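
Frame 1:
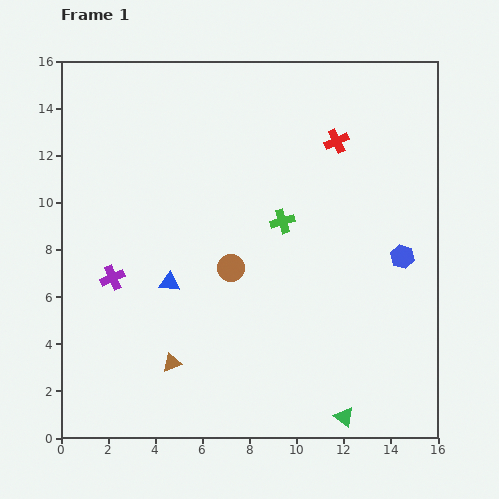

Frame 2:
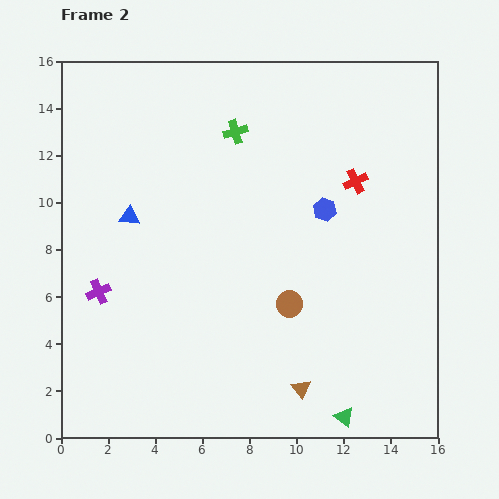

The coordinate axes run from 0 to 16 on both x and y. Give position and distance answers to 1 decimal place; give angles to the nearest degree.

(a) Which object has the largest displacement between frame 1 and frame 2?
the brown triangle

(moved 5.6; next 4.3)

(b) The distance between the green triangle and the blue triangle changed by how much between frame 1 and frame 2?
+3.2

Distance in frame 1: 9.3. Distance in frame 2: 12.5.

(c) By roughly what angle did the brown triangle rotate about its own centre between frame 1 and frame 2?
49° counter-clockwise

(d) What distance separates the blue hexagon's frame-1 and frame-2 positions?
3.9

The blue hexagon moved from (14.5, 7.7) to (11.2, 9.7), a distance of √(3.3² + 2.0²) ≈ 3.9.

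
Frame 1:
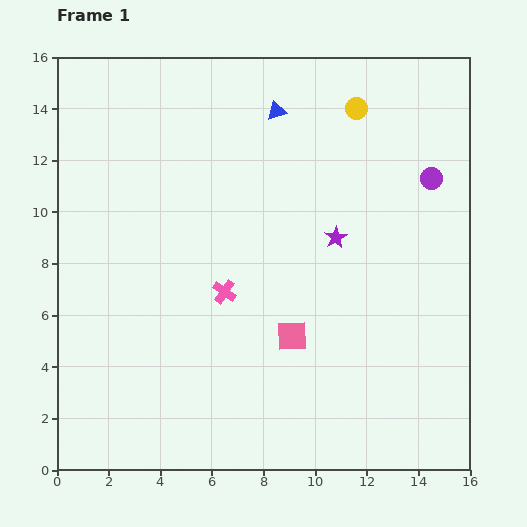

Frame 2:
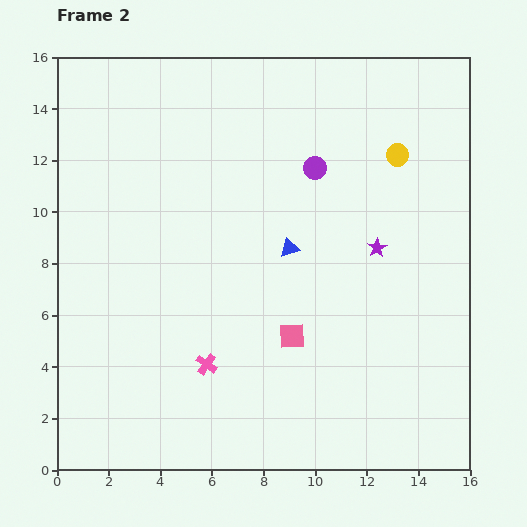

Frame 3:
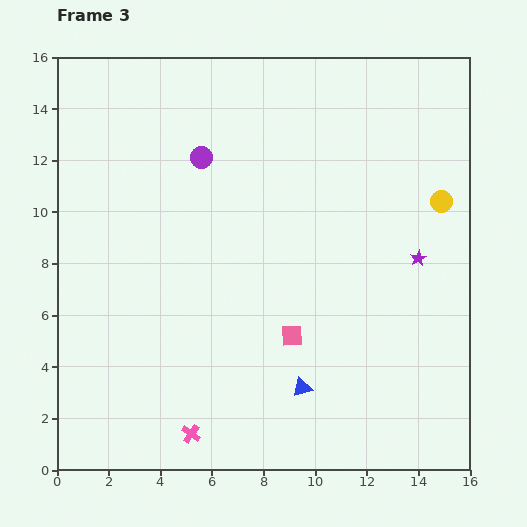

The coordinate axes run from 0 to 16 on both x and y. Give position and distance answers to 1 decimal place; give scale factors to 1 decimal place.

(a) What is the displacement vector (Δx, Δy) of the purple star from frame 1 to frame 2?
(1.6, -0.4)

The purple star was at (10.8, 9.0) in frame 1 and (12.4, 8.6) in frame 2.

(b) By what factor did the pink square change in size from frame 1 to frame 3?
0.7×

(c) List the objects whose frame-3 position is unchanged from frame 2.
the pink square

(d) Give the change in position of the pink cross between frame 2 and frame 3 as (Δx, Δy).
(-0.6, -2.7)

The pink cross was at (5.8, 4.1) in frame 2 and (5.2, 1.4) in frame 3.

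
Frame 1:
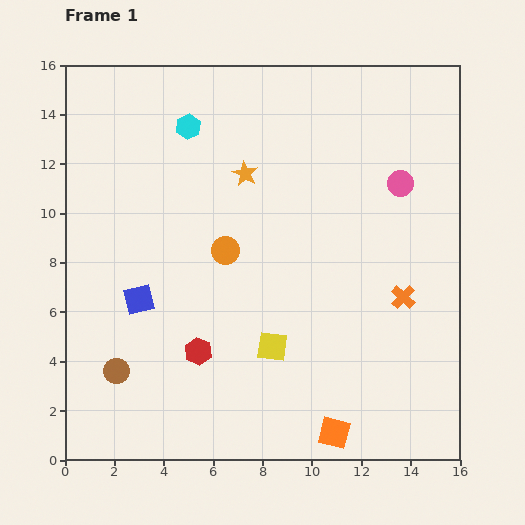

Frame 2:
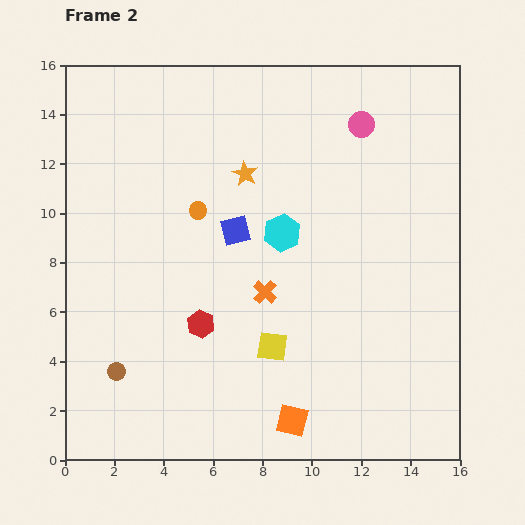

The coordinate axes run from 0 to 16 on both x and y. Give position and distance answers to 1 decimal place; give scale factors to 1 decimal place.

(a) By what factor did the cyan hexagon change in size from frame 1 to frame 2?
1.5×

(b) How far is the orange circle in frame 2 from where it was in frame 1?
1.9

The orange circle moved from (6.5, 8.5) to (5.4, 10.1), a distance of √(1.1² + 1.6²) ≈ 1.9.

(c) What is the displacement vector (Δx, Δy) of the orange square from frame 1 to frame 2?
(-1.7, 0.5)

The orange square was at (10.9, 1.1) in frame 1 and (9.2, 1.6) in frame 2.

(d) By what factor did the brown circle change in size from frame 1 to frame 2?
0.7×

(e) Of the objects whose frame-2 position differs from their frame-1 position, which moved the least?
the red hexagon

(moved 1.1)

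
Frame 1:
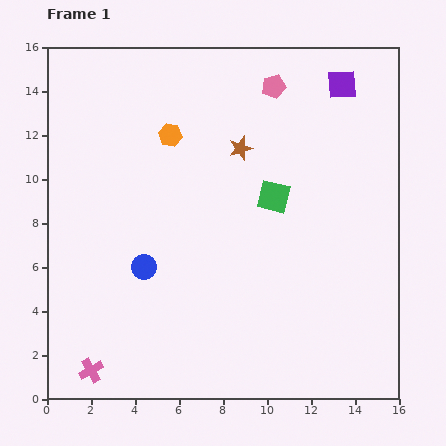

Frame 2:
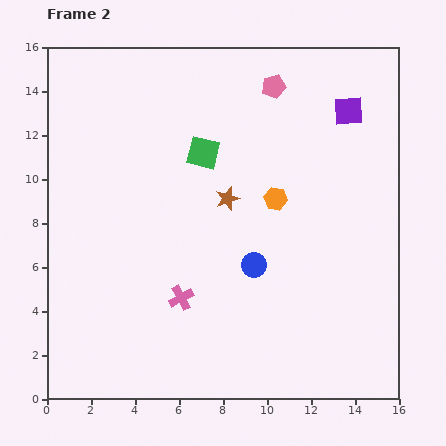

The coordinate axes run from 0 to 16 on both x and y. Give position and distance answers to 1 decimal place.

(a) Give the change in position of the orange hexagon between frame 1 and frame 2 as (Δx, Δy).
(4.8, -2.9)

The orange hexagon was at (5.6, 12.0) in frame 1 and (10.4, 9.1) in frame 2.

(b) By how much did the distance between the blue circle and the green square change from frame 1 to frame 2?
-1.1

Distance in frame 1: 6.7. Distance in frame 2: 5.6.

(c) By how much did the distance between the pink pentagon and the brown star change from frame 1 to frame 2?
+2.3

Distance in frame 1: 3.2. Distance in frame 2: 5.5.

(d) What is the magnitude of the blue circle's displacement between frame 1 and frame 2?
5.0

The blue circle moved from (4.4, 6.0) to (9.4, 6.1), a distance of √(5.0² + 0.1²) ≈ 5.0.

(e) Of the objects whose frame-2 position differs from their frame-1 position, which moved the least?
the purple square

(moved 1.2)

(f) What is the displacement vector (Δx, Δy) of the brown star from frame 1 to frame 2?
(-0.6, -2.3)

The brown star was at (8.8, 11.4) in frame 1 and (8.2, 9.1) in frame 2.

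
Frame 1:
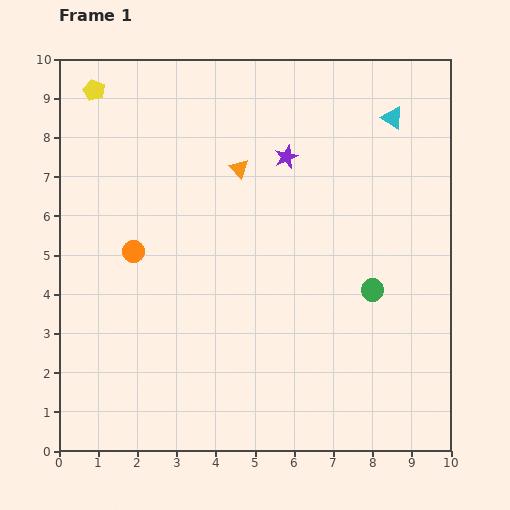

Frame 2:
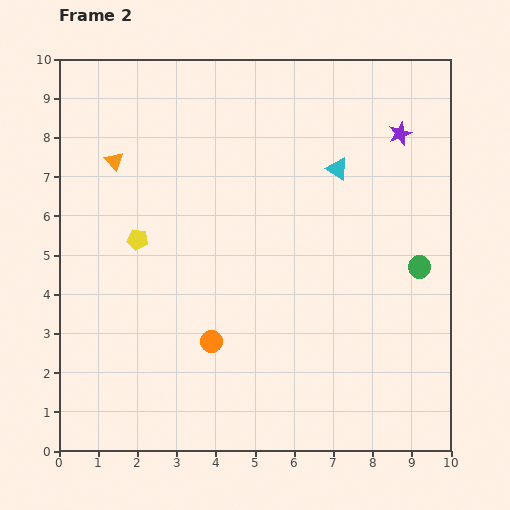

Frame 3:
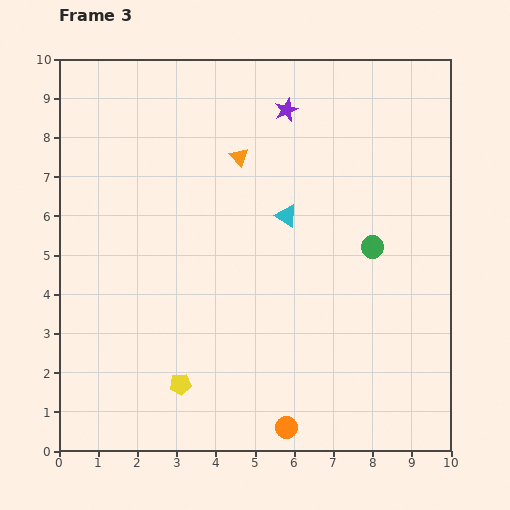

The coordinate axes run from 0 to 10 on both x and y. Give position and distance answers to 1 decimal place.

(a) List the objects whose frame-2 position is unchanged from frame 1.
none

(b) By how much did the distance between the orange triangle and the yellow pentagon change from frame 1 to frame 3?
+1.8

Distance in frame 1: 4.2. Distance in frame 3: 6.0.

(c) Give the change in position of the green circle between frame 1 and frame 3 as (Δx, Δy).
(0.0, 1.1)

The green circle was at (8.0, 4.1) in frame 1 and (8.0, 5.2) in frame 3.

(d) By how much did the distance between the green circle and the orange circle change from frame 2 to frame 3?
-0.5

Distance in frame 2: 5.6. Distance in frame 3: 5.1.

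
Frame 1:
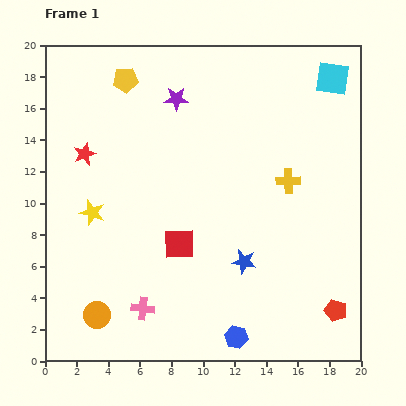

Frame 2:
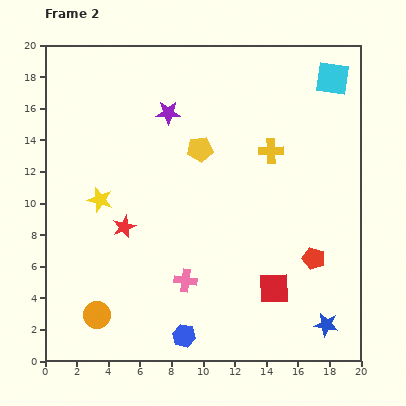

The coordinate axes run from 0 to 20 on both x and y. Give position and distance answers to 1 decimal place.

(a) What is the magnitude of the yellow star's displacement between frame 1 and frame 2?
0.9

The yellow star moved from (3.0, 9.4) to (3.5, 10.2), a distance of √(0.5² + 0.8²) ≈ 0.9.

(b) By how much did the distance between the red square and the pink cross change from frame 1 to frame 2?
+0.9

Distance in frame 1: 4.7. Distance in frame 2: 5.6.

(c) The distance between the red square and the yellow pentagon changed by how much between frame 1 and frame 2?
-0.9

Distance in frame 1: 10.9. Distance in frame 2: 10.0.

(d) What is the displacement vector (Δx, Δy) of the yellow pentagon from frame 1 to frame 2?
(4.7, -4.4)

The yellow pentagon was at (5.1, 17.8) in frame 1 and (9.8, 13.4) in frame 2.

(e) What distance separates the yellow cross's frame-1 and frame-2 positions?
2.2

The yellow cross moved from (15.4, 11.4) to (14.3, 13.3), a distance of √(1.1² + 1.9²) ≈ 2.2.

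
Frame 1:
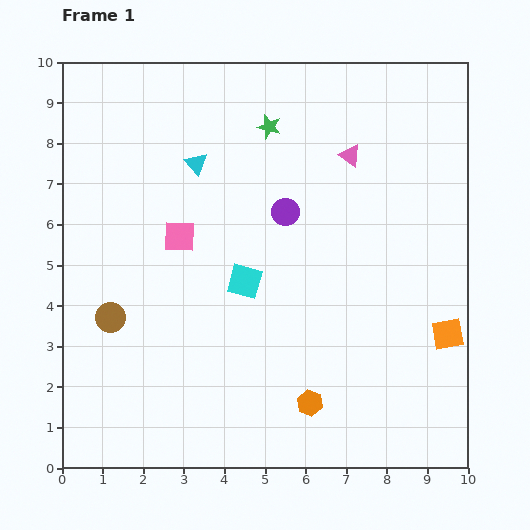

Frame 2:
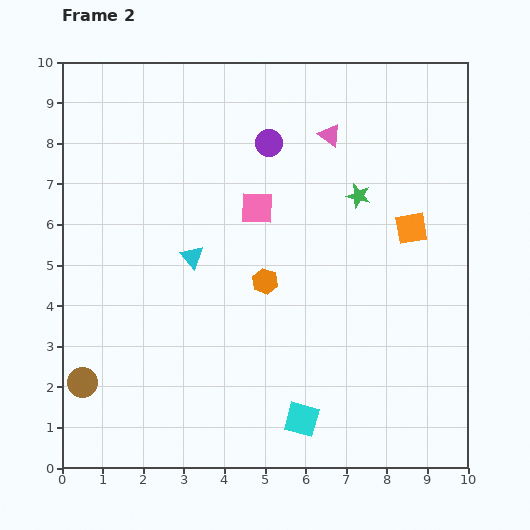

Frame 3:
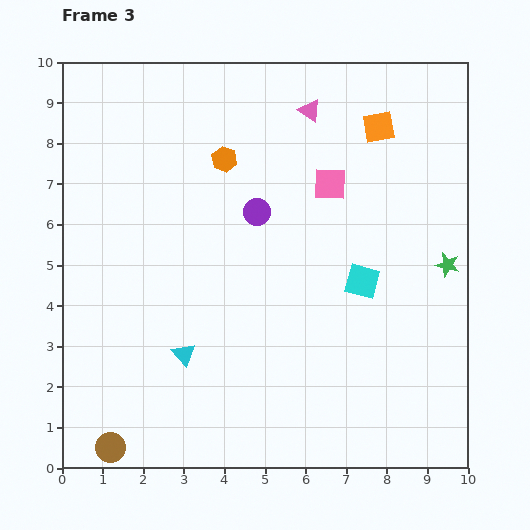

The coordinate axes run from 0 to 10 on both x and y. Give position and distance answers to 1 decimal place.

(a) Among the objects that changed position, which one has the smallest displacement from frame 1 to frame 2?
the pink triangle

(moved 0.7)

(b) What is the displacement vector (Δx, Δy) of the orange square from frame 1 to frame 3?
(-1.7, 5.1)

The orange square was at (9.5, 3.3) in frame 1 and (7.8, 8.4) in frame 3.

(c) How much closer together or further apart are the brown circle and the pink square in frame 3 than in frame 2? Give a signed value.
+2.4

Distance in frame 2: 6.1. Distance in frame 3: 8.5.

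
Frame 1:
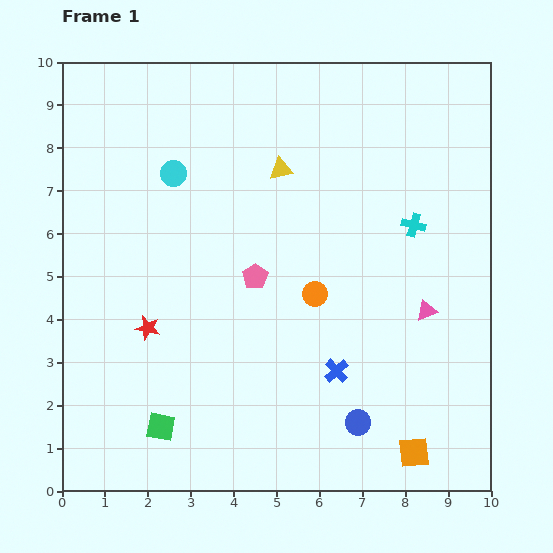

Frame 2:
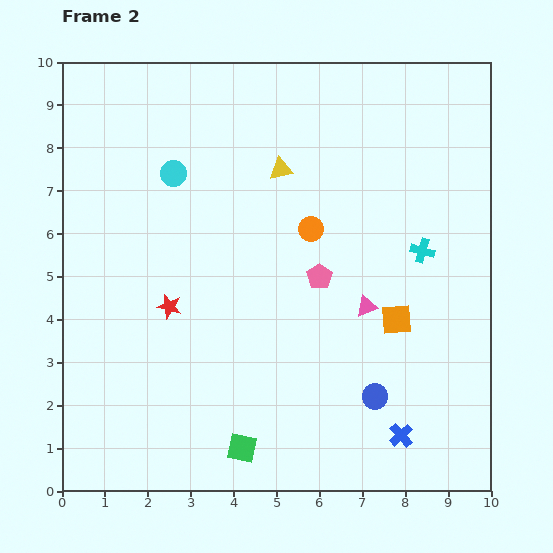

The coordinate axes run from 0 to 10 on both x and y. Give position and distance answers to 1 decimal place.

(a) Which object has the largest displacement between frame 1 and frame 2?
the orange square

(moved 3.1; next 2.1)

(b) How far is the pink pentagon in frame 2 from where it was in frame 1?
1.5

The pink pentagon moved from (4.5, 5.0) to (6.0, 5.0), a distance of √(1.5² + 0.0²) ≈ 1.5.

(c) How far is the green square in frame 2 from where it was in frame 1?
2.0

The green square moved from (2.3, 1.5) to (4.2, 1.0), a distance of √(1.9² + 0.5²) ≈ 2.0.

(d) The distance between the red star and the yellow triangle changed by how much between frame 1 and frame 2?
-0.7

Distance in frame 1: 4.8. Distance in frame 2: 4.1.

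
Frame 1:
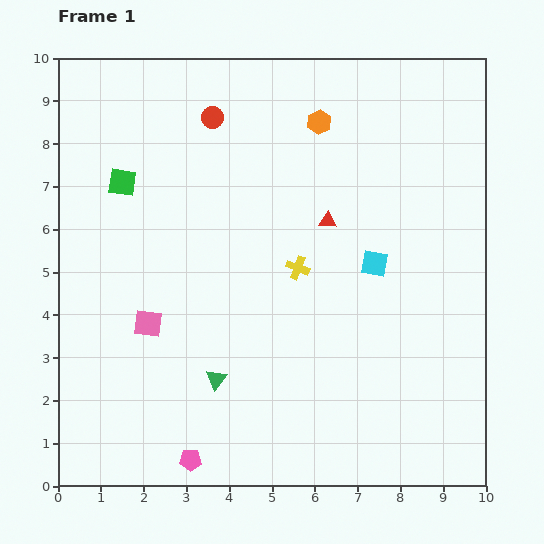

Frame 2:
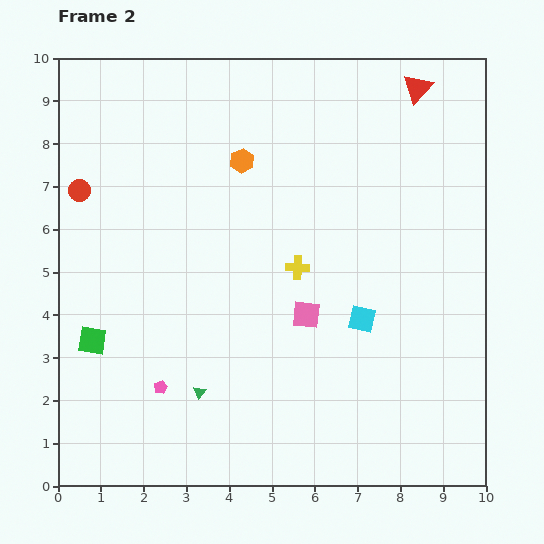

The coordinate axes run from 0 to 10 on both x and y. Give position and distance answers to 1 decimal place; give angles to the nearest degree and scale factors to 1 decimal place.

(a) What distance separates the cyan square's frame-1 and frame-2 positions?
1.3

The cyan square moved from (7.4, 5.2) to (7.1, 3.9), a distance of √(0.3² + 1.3²) ≈ 1.3.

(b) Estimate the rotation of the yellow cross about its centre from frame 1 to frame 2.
18° counter-clockwise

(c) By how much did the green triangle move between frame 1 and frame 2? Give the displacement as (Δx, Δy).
(-0.4, -0.3)

The green triangle was at (3.7, 2.5) in frame 1 and (3.3, 2.2) in frame 2.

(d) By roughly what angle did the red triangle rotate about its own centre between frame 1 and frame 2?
51° counter-clockwise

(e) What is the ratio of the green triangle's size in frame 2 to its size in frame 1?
0.6×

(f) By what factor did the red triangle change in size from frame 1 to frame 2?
1.7×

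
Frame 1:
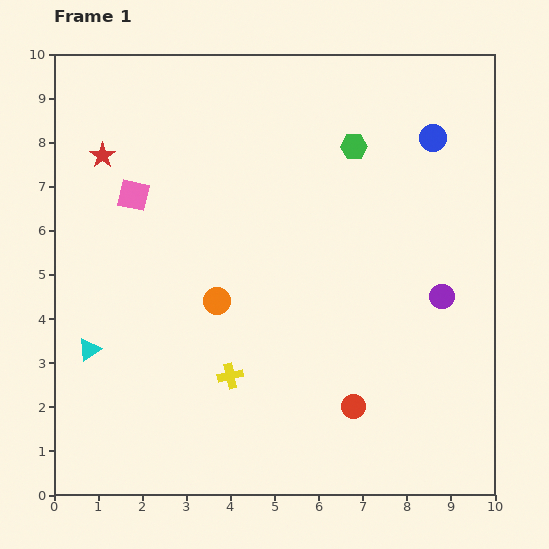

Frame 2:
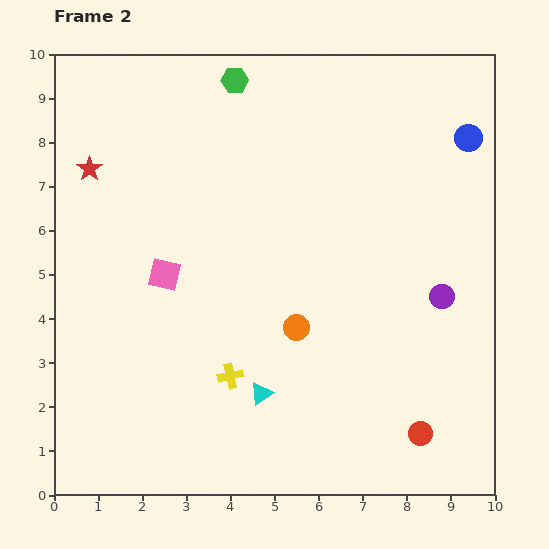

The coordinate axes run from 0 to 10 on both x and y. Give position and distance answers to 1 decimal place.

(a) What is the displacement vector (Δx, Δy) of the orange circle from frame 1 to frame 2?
(1.8, -0.6)

The orange circle was at (3.7, 4.4) in frame 1 and (5.5, 3.8) in frame 2.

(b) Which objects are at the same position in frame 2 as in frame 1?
the yellow cross, the purple circle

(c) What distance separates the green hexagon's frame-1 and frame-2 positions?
3.1

The green hexagon moved from (6.8, 7.9) to (4.1, 9.4), a distance of √(2.7² + 1.5²) ≈ 3.1.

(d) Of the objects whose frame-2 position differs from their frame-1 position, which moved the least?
the red star

(moved 0.4)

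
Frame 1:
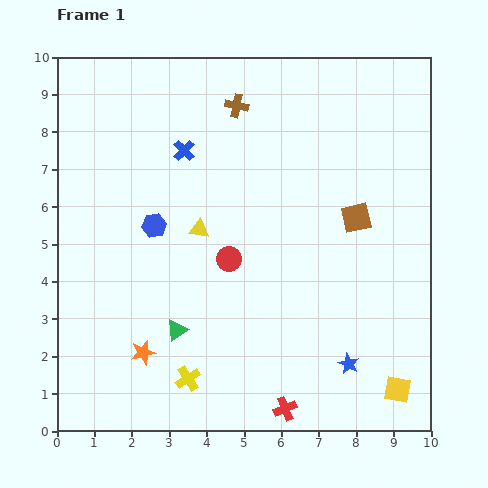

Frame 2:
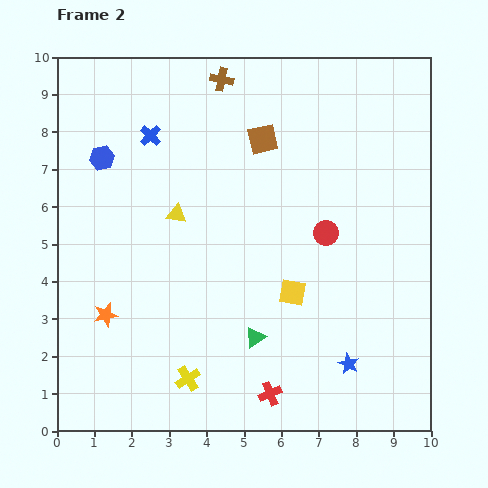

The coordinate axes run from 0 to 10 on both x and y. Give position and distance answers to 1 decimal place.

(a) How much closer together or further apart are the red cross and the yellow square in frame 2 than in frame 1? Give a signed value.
-0.2

Distance in frame 1: 3.0. Distance in frame 2: 2.8.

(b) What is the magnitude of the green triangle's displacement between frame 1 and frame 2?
2.1

The green triangle moved from (3.2, 2.7) to (5.3, 2.5), a distance of √(2.1² + 0.2²) ≈ 2.1.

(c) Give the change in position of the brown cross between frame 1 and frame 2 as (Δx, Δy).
(-0.4, 0.7)

The brown cross was at (4.8, 8.7) in frame 1 and (4.4, 9.4) in frame 2.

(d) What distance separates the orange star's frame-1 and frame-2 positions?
1.4

The orange star moved from (2.3, 2.1) to (1.3, 3.1), a distance of √(1.0² + 1.0²) ≈ 1.4.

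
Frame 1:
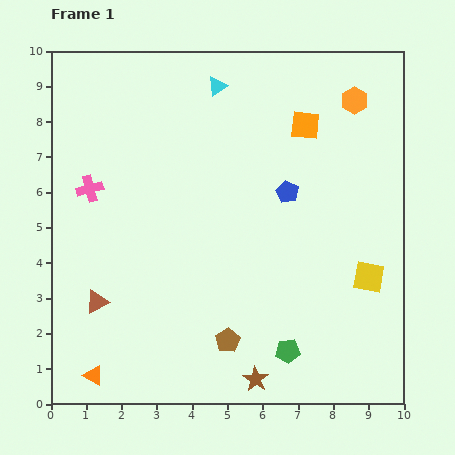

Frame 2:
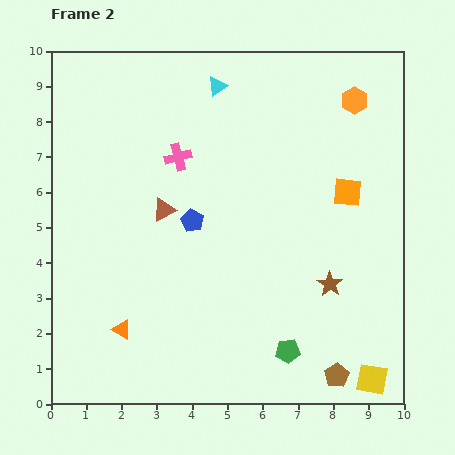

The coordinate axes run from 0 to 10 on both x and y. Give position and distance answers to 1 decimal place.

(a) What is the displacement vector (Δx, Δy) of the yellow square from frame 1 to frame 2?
(0.1, -2.9)

The yellow square was at (9.0, 3.6) in frame 1 and (9.1, 0.7) in frame 2.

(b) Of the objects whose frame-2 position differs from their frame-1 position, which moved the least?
the orange triangle

(moved 1.5)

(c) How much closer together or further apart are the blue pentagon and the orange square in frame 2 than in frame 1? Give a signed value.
+2.5

Distance in frame 1: 2.0. Distance in frame 2: 4.5.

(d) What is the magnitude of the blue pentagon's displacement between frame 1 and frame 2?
2.8

The blue pentagon moved from (6.7, 6.0) to (4.0, 5.2), a distance of √(2.7² + 0.8²) ≈ 2.8.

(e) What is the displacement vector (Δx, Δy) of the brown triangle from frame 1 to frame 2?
(1.9, 2.6)

The brown triangle was at (1.3, 2.9) in frame 1 and (3.2, 5.5) in frame 2.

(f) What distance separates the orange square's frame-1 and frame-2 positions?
2.2

The orange square moved from (7.2, 7.9) to (8.4, 6.0), a distance of √(1.2² + 1.9²) ≈ 2.2.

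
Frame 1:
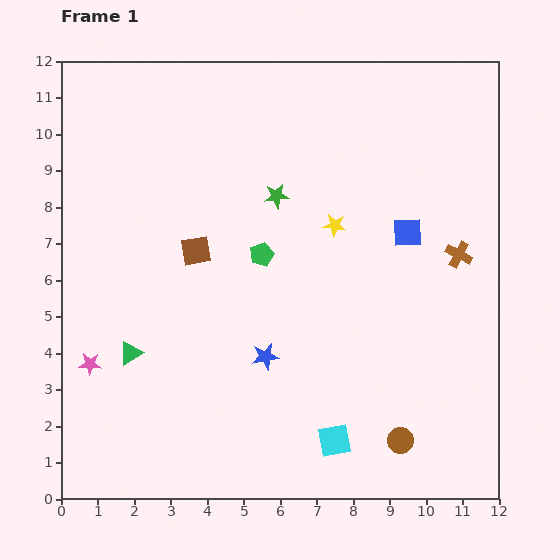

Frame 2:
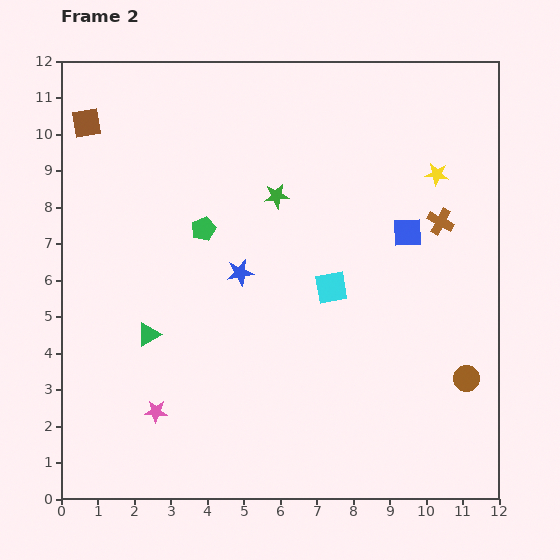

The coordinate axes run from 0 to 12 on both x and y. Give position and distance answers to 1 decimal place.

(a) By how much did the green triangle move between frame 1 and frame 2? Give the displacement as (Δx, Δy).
(0.5, 0.5)

The green triangle was at (1.9, 4.0) in frame 1 and (2.4, 4.5) in frame 2.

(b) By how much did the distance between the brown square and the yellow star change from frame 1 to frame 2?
+5.8

Distance in frame 1: 3.9. Distance in frame 2: 9.7.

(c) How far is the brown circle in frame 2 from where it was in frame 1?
2.5

The brown circle moved from (9.3, 1.6) to (11.1, 3.3), a distance of √(1.8² + 1.7²) ≈ 2.5.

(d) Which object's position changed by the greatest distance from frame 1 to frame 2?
the brown square

(moved 4.6; next 4.2)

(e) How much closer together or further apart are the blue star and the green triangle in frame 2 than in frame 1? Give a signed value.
-0.7

Distance in frame 1: 3.7. Distance in frame 2: 3.0.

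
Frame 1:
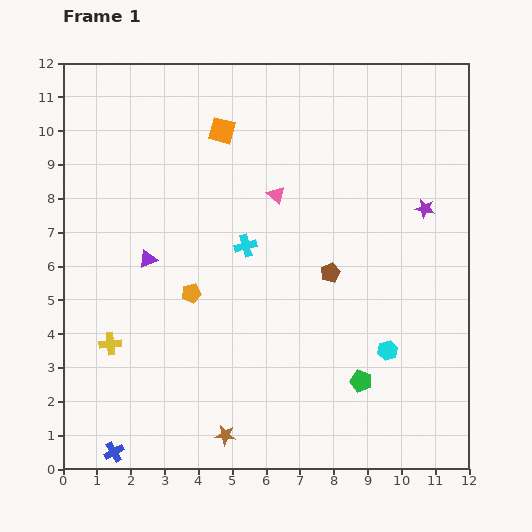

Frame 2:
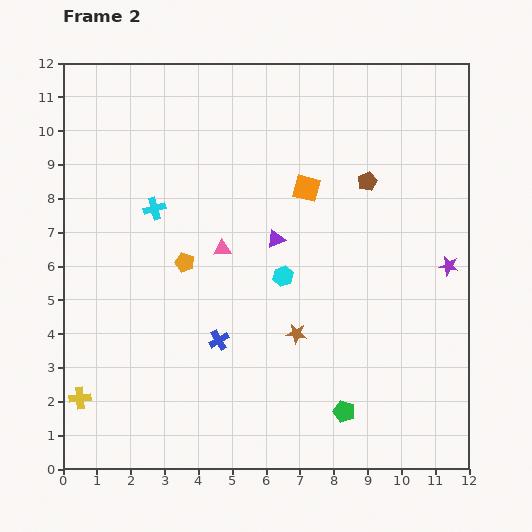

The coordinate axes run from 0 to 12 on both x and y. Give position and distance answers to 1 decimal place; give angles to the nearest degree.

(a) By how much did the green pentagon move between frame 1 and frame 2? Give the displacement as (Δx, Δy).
(-0.5, -0.9)

The green pentagon was at (8.8, 2.6) in frame 1 and (8.3, 1.7) in frame 2.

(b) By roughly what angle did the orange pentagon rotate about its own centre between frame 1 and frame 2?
31° clockwise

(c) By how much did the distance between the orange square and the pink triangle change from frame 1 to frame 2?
+0.6

Distance in frame 1: 2.5. Distance in frame 2: 3.1.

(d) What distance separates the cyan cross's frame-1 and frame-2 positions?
2.9

The cyan cross moved from (5.4, 6.6) to (2.7, 7.7), a distance of √(2.7² + 1.1²) ≈ 2.9.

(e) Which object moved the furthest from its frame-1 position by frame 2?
the blue cross

(moved 4.5; next 3.8)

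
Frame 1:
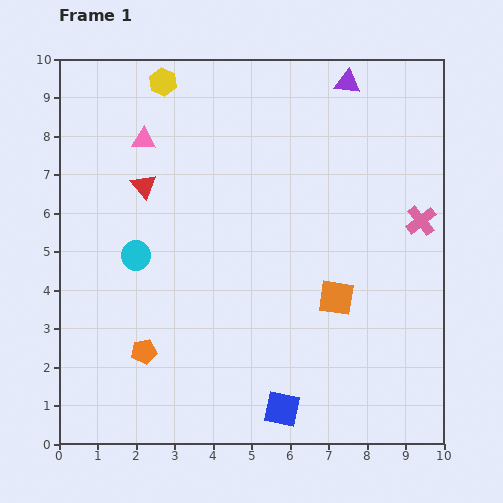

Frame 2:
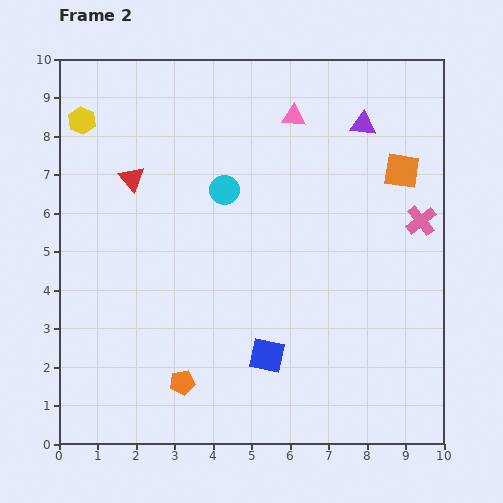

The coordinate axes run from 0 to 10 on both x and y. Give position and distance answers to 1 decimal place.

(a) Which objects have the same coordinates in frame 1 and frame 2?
the pink cross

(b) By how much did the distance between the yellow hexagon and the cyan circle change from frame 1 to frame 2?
-0.5

Distance in frame 1: 4.6. Distance in frame 2: 4.1.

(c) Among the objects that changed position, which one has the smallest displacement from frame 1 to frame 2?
the red triangle

(moved 0.4)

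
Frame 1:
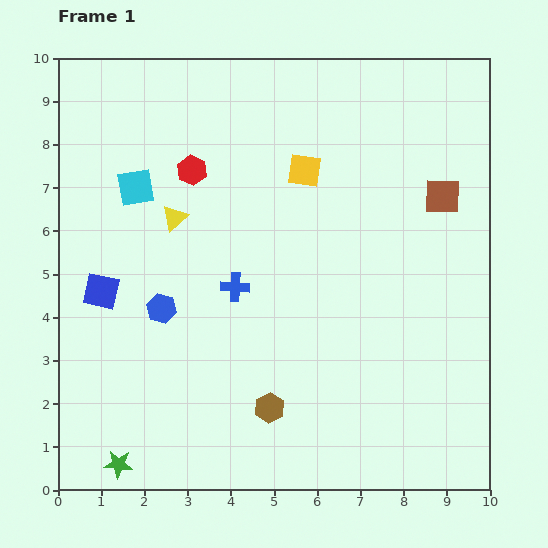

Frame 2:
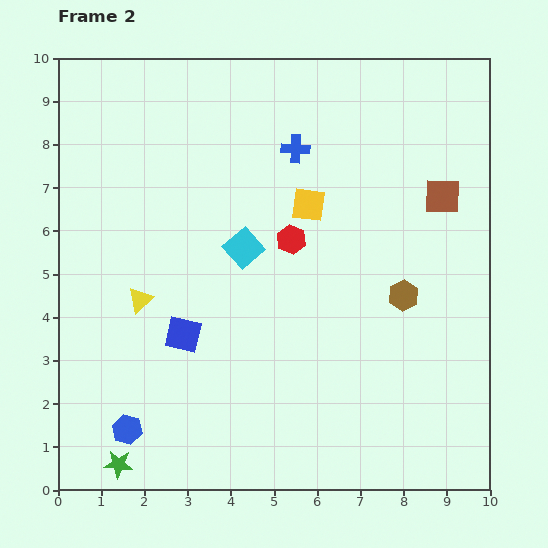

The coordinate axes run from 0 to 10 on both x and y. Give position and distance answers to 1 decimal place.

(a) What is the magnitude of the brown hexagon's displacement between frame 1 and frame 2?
4.0

The brown hexagon moved from (4.9, 1.9) to (8.0, 4.5), a distance of √(3.1² + 2.6²) ≈ 4.0.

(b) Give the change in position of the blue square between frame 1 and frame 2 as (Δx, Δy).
(1.9, -1.0)

The blue square was at (1.0, 4.6) in frame 1 and (2.9, 3.6) in frame 2.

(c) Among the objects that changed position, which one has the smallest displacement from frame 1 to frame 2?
the yellow square

(moved 0.8)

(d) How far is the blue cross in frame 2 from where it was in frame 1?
3.5

The blue cross moved from (4.1, 4.7) to (5.5, 7.9), a distance of √(1.4² + 3.2²) ≈ 3.5.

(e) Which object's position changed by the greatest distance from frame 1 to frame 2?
the brown hexagon

(moved 4.0; next 3.5)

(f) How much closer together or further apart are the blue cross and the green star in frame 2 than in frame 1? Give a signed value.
+3.5

Distance in frame 1: 4.9. Distance in frame 2: 8.4.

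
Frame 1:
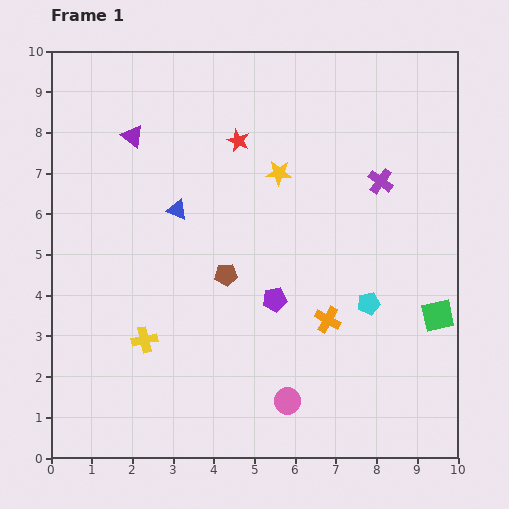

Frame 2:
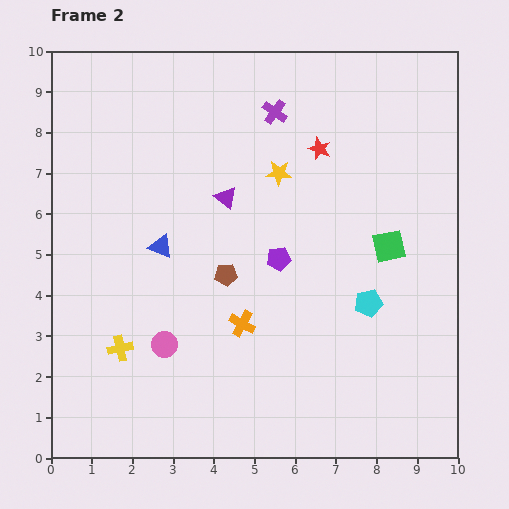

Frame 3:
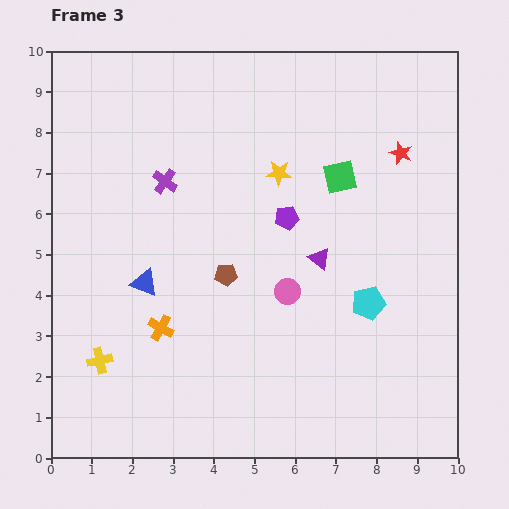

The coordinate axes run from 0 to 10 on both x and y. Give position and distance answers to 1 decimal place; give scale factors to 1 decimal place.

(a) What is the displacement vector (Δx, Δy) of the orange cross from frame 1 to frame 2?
(-2.1, -0.1)

The orange cross was at (6.8, 3.4) in frame 1 and (4.7, 3.3) in frame 2.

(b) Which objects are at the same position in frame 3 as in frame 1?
the brown pentagon, the cyan pentagon, the yellow star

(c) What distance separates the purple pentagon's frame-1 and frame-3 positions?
2.0

The purple pentagon moved from (5.5, 3.9) to (5.8, 5.9), a distance of √(0.3² + 2.0²) ≈ 2.0.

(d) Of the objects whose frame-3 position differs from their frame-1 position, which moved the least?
the yellow cross

(moved 1.2)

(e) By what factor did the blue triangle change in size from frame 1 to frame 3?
1.3×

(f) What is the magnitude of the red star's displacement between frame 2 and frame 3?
2.0

The red star moved from (6.6, 7.6) to (8.6, 7.5), a distance of √(2.0² + 0.1²) ≈ 2.0.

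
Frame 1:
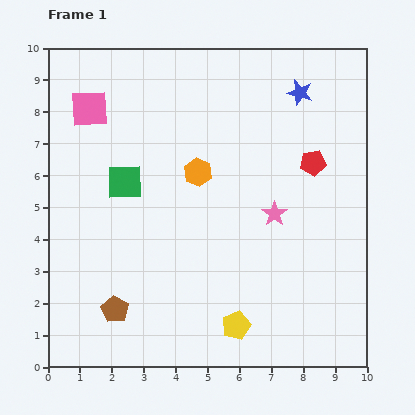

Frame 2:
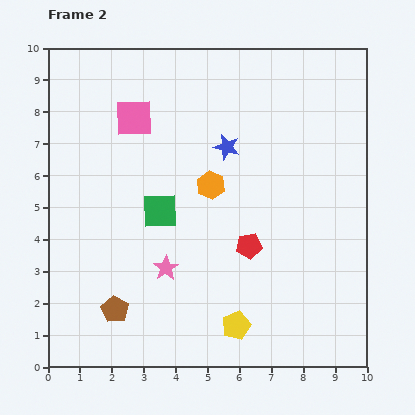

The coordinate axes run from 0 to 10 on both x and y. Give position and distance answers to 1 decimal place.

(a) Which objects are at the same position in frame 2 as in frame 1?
the yellow pentagon, the brown pentagon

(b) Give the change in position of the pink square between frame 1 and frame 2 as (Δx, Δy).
(1.4, -0.3)

The pink square was at (1.3, 8.1) in frame 1 and (2.7, 7.8) in frame 2.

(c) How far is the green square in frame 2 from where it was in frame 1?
1.4

The green square moved from (2.4, 5.8) to (3.5, 4.9), a distance of √(1.1² + 0.9²) ≈ 1.4.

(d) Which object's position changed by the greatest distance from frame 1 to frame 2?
the pink star

(moved 3.8; next 3.3)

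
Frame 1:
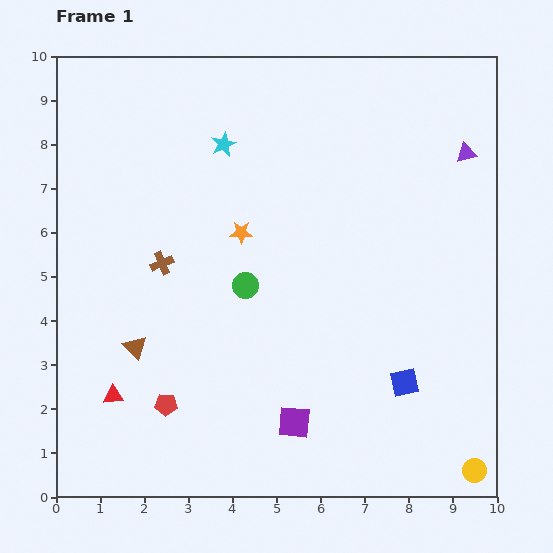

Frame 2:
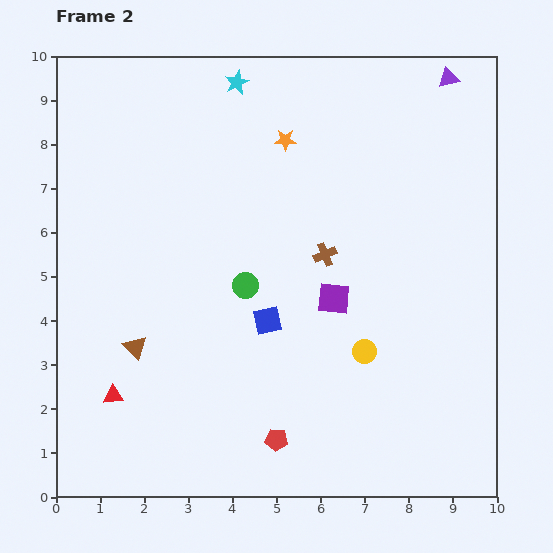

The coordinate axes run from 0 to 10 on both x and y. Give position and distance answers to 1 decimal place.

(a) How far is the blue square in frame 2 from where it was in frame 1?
3.4

The blue square moved from (7.9, 2.6) to (4.8, 4.0), a distance of √(3.1² + 1.4²) ≈ 3.4.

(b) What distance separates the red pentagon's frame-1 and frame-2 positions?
2.6

The red pentagon moved from (2.5, 2.1) to (5.0, 1.3), a distance of √(2.5² + 0.8²) ≈ 2.6.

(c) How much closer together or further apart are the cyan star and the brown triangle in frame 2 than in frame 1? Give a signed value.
+1.4

Distance in frame 1: 5.0. Distance in frame 2: 6.4.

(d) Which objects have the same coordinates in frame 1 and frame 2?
the brown triangle, the green circle, the red triangle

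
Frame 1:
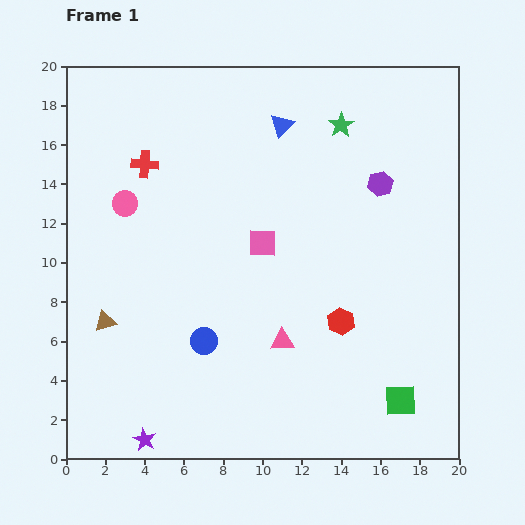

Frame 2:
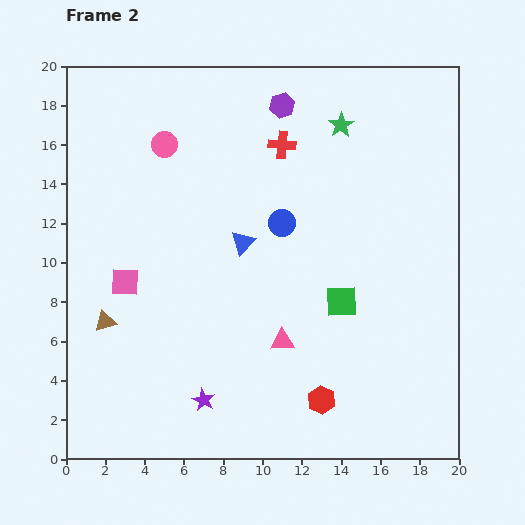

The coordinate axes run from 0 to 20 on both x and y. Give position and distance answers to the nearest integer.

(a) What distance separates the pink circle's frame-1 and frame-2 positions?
4

The pink circle moved from (3, 13) to (5, 16), a distance of √(2² + 3²) ≈ 4.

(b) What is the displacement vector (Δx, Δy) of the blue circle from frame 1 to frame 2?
(4, 6)

The blue circle was at (7, 6) in frame 1 and (11, 12) in frame 2.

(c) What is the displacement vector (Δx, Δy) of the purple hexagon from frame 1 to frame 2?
(-5, 4)

The purple hexagon was at (16, 14) in frame 1 and (11, 18) in frame 2.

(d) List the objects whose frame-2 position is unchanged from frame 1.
the pink triangle, the green star, the brown triangle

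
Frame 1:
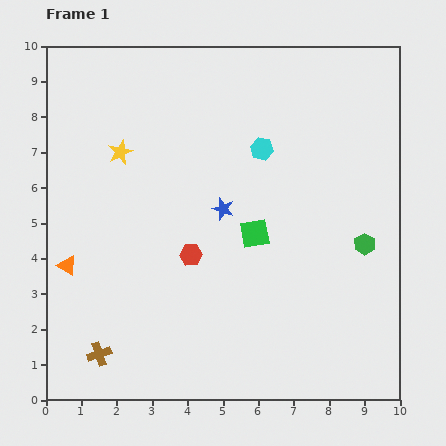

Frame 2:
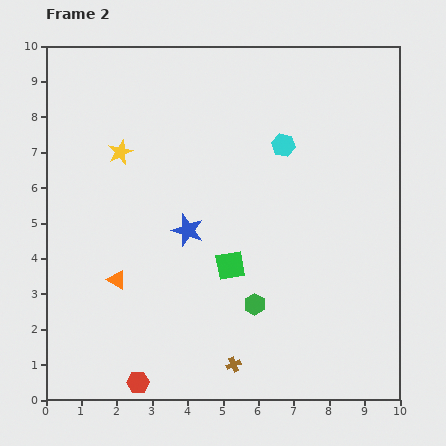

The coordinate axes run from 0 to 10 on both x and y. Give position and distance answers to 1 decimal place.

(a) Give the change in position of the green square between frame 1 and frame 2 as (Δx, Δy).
(-0.7, -0.9)

The green square was at (5.9, 4.7) in frame 1 and (5.2, 3.8) in frame 2.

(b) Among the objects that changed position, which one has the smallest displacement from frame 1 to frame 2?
the cyan hexagon

(moved 0.6)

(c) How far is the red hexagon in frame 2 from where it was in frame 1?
3.9

The red hexagon moved from (4.1, 4.1) to (2.6, 0.5), a distance of √(1.5² + 3.6²) ≈ 3.9.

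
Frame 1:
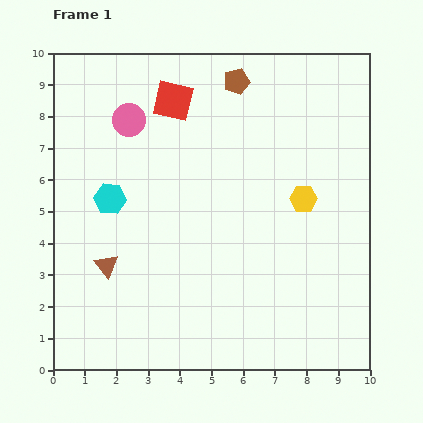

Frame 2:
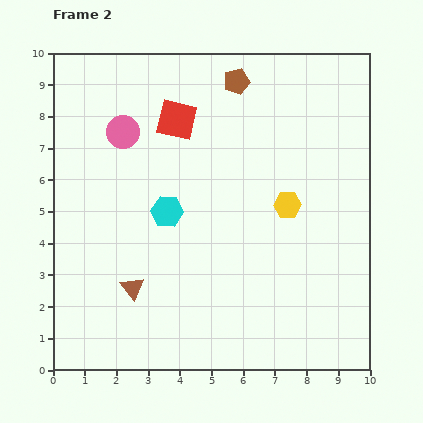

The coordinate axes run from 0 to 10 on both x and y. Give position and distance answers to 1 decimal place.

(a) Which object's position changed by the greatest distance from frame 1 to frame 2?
the cyan hexagon

(moved 1.8; next 1.1)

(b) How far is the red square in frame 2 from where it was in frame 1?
0.6

The red square moved from (3.8, 8.5) to (3.9, 7.9), a distance of √(0.1² + 0.6²) ≈ 0.6.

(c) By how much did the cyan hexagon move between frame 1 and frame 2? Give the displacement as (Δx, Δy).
(1.8, -0.4)

The cyan hexagon was at (1.8, 5.4) in frame 1 and (3.6, 5.0) in frame 2.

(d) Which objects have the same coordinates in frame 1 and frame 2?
the brown pentagon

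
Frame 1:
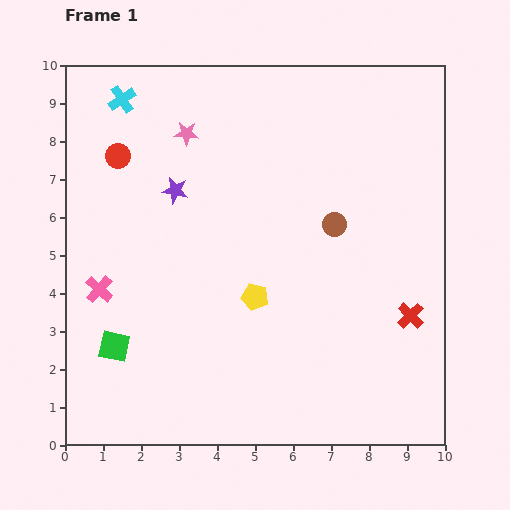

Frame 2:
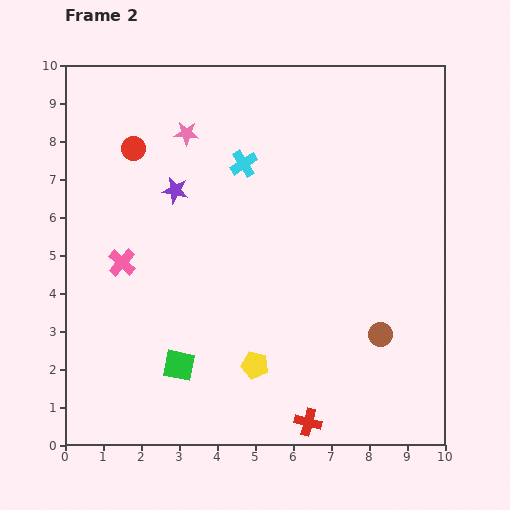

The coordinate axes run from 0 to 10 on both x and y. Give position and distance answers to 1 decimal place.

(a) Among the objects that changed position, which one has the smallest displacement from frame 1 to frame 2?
the red circle

(moved 0.4)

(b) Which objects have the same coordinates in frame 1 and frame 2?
the purple star, the pink star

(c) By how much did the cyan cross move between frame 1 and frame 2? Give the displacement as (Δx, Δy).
(3.2, -1.7)

The cyan cross was at (1.5, 9.1) in frame 1 and (4.7, 7.4) in frame 2.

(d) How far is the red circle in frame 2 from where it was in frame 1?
0.4

The red circle moved from (1.4, 7.6) to (1.8, 7.8), a distance of √(0.4² + 0.2²) ≈ 0.4.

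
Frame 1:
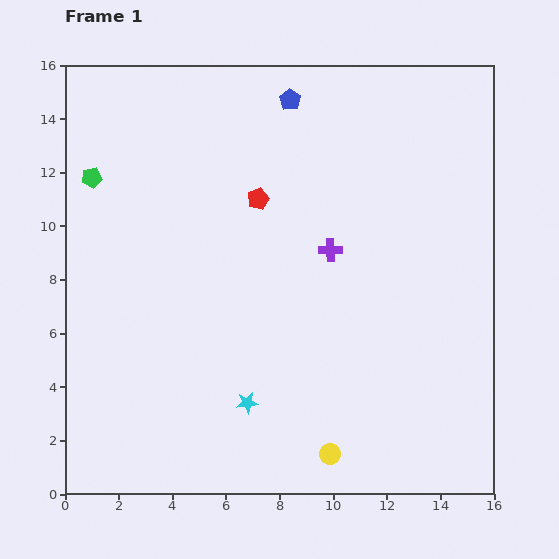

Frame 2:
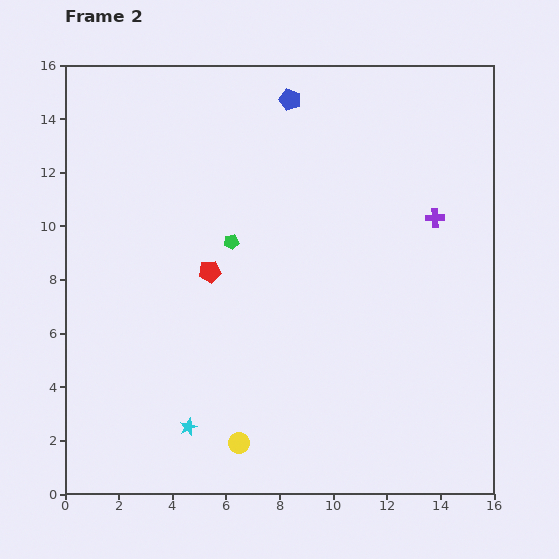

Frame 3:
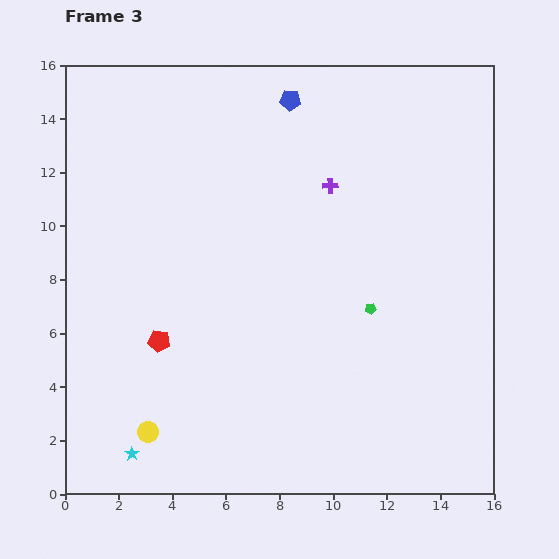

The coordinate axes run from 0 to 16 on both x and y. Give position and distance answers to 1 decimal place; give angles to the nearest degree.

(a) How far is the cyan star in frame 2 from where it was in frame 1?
2.4

The cyan star moved from (6.8, 3.4) to (4.6, 2.5), a distance of √(2.2² + 0.9²) ≈ 2.4.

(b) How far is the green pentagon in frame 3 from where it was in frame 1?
11.5

The green pentagon moved from (1.0, 11.8) to (11.4, 6.9), a distance of √(10.4² + 4.9²) ≈ 11.5.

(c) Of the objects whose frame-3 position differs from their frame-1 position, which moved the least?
the purple cross

(moved 2.4)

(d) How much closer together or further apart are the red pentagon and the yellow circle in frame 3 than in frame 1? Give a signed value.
-6.5

Distance in frame 1: 9.9. Distance in frame 3: 3.4.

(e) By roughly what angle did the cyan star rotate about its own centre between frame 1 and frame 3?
31° counter-clockwise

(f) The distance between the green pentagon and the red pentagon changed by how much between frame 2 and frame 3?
+6.6

Distance in frame 2: 1.4. Distance in frame 3: 8.0.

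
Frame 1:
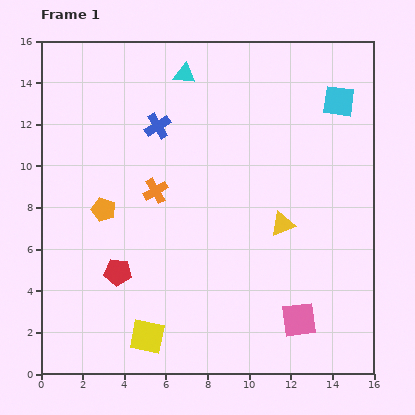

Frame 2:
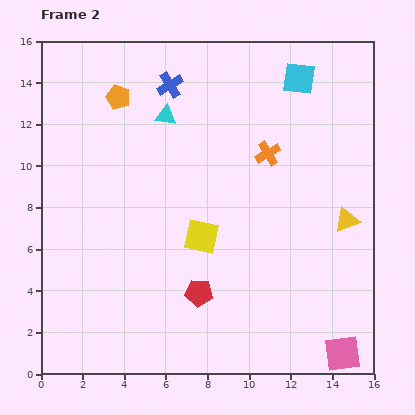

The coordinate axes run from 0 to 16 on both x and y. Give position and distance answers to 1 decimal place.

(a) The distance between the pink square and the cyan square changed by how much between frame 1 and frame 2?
+2.7

Distance in frame 1: 10.7. Distance in frame 2: 13.4.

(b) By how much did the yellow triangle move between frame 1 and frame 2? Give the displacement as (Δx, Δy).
(3.1, 0.2)

The yellow triangle was at (11.6, 7.2) in frame 1 and (14.7, 7.4) in frame 2.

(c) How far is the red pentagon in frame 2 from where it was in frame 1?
4.0

The red pentagon moved from (3.7, 4.9) to (7.6, 3.9), a distance of √(3.9² + 1.0²) ≈ 4.0.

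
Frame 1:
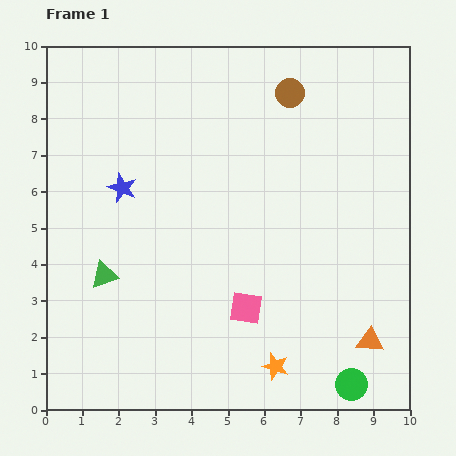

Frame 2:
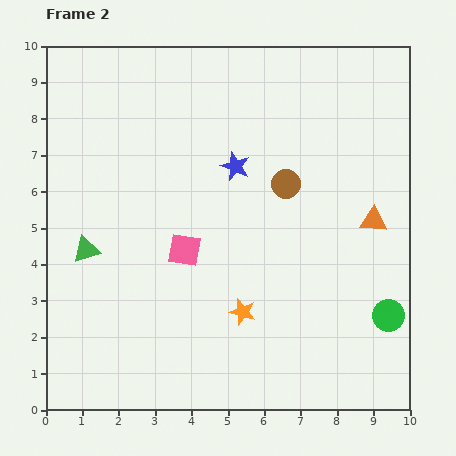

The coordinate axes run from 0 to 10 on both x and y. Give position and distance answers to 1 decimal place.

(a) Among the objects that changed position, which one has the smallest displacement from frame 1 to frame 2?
the green triangle

(moved 0.9)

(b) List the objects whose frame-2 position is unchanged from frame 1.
none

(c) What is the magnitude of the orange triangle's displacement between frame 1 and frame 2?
3.3

The orange triangle moved from (8.9, 1.9) to (9.0, 5.2), a distance of √(0.1² + 3.3²) ≈ 3.3.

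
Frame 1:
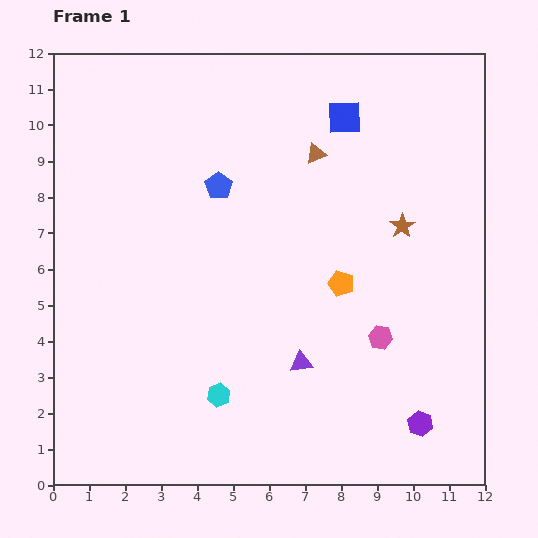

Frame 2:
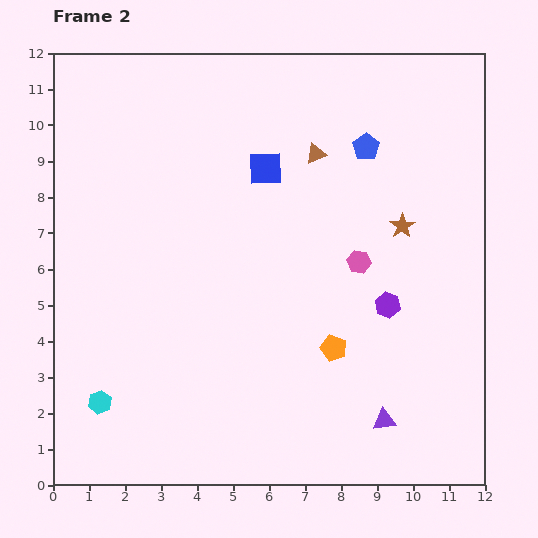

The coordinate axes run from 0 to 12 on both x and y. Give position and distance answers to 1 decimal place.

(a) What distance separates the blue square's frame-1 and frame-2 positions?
2.6

The blue square moved from (8.1, 10.2) to (5.9, 8.8), a distance of √(2.2² + 1.4²) ≈ 2.6.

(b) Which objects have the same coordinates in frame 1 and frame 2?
the brown triangle, the brown star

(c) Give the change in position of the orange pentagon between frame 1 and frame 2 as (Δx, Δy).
(-0.2, -1.8)

The orange pentagon was at (8.0, 5.6) in frame 1 and (7.8, 3.8) in frame 2.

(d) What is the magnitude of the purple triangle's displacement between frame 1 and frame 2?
2.8

The purple triangle moved from (6.9, 3.4) to (9.2, 1.8), a distance of √(2.3² + 1.6²) ≈ 2.8.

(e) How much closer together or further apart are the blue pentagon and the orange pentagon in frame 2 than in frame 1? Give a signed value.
+1.4

Distance in frame 1: 4.3. Distance in frame 2: 5.7.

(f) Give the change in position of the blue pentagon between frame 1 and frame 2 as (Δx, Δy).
(4.1, 1.1)

The blue pentagon was at (4.6, 8.3) in frame 1 and (8.7, 9.4) in frame 2.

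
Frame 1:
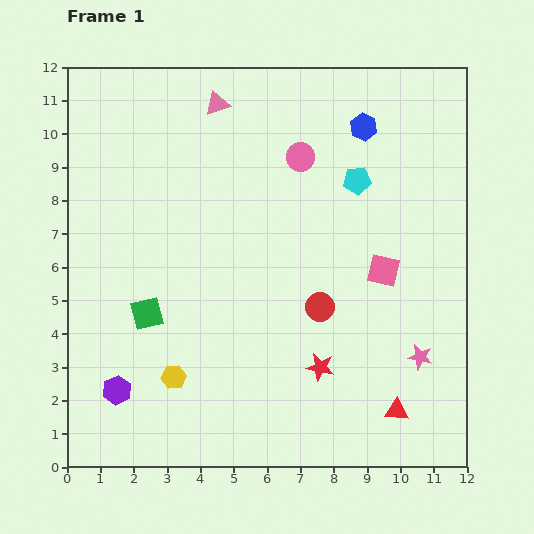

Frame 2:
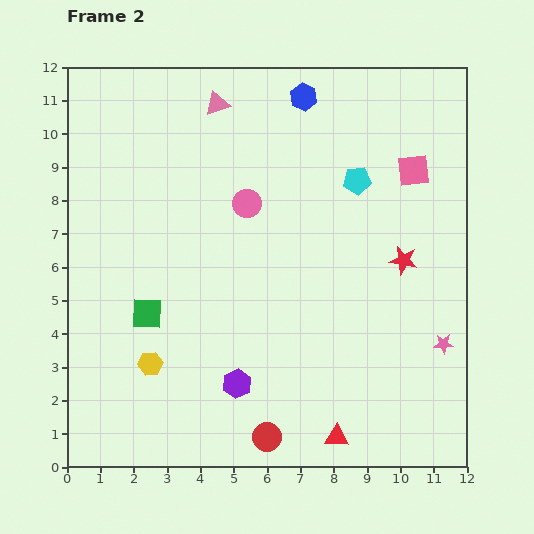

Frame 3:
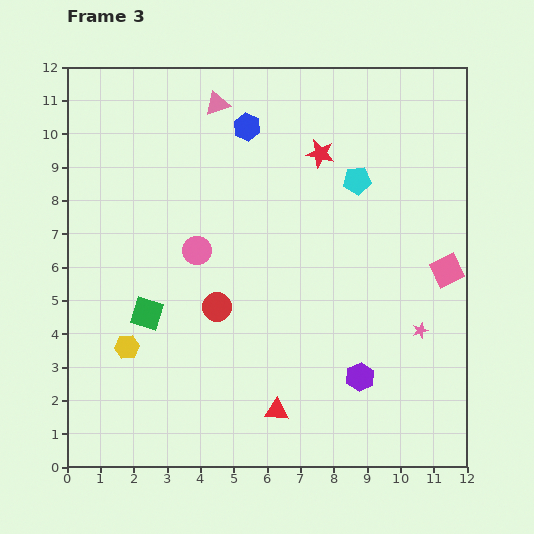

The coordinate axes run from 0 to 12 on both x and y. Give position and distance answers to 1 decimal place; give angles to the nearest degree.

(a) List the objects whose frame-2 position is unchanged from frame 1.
the pink triangle, the cyan pentagon, the green square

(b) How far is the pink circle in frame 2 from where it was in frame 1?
2.1

The pink circle moved from (7.0, 9.3) to (5.4, 7.9), a distance of √(1.6² + 1.4²) ≈ 2.1.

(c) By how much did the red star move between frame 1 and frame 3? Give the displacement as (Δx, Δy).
(0.0, 6.4)

The red star was at (7.6, 3.0) in frame 1 and (7.6, 9.4) in frame 3.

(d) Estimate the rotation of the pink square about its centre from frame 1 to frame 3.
38° counter-clockwise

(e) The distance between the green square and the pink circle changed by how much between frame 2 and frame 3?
-2.1

Distance in frame 2: 4.5. Distance in frame 3: 2.4.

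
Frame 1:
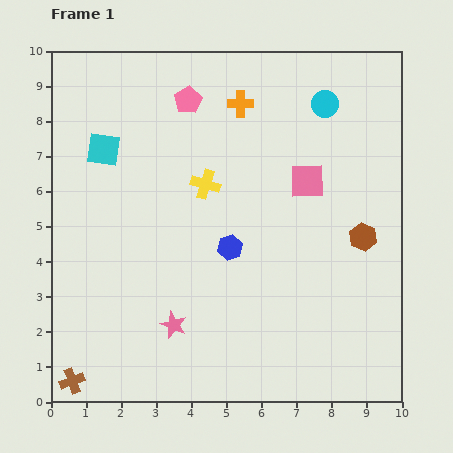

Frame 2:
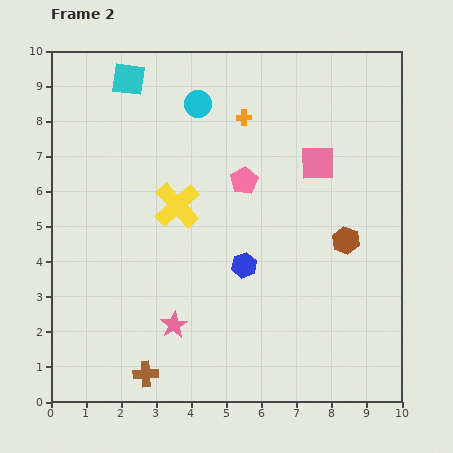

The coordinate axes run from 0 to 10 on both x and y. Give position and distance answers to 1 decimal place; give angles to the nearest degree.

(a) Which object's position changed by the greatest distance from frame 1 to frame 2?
the cyan circle

(moved 3.6; next 2.8)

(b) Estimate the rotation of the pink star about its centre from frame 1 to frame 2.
20° clockwise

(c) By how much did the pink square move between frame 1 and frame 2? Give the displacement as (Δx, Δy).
(0.3, 0.5)

The pink square was at (7.3, 6.3) in frame 1 and (7.6, 6.8) in frame 2.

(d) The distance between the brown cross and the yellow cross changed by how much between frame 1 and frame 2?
-1.9

Distance in frame 1: 6.8. Distance in frame 2: 4.9.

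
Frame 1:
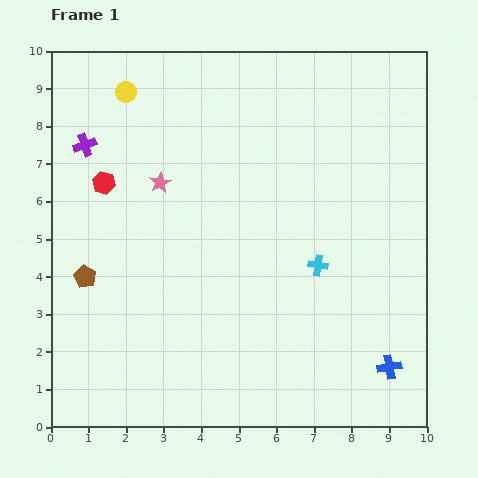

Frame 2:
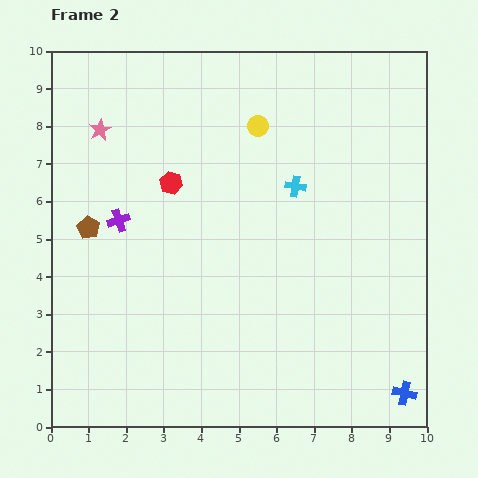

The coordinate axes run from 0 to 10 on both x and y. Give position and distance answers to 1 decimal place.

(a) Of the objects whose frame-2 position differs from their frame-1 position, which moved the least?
the blue cross

(moved 0.8)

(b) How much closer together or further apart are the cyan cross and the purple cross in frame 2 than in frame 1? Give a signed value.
-2.2

Distance in frame 1: 7.0. Distance in frame 2: 4.8.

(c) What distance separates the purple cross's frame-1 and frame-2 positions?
2.2

The purple cross moved from (0.9, 7.5) to (1.8, 5.5), a distance of √(0.9² + 2.0²) ≈ 2.2.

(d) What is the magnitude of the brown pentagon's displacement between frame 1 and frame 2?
1.3

The brown pentagon moved from (0.9, 4.0) to (1.0, 5.3), a distance of √(0.1² + 1.3²) ≈ 1.3.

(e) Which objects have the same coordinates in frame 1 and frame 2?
none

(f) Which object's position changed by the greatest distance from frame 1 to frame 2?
the yellow circle

(moved 3.6; next 2.2)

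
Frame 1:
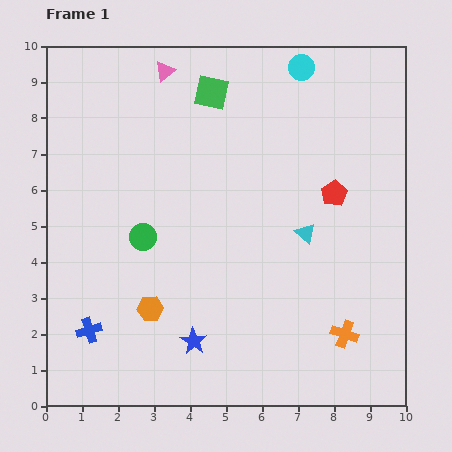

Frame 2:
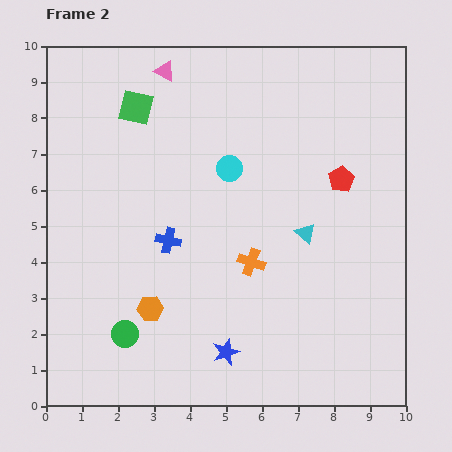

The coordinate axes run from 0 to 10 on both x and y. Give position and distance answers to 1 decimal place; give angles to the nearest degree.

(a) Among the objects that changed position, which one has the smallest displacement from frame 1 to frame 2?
the red pentagon

(moved 0.4)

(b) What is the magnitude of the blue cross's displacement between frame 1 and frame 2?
3.3

The blue cross moved from (1.2, 2.1) to (3.4, 4.6), a distance of √(2.2² + 2.5²) ≈ 3.3.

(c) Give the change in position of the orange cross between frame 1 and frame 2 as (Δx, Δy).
(-2.6, 2.0)

The orange cross was at (8.3, 2.0) in frame 1 and (5.7, 4.0) in frame 2.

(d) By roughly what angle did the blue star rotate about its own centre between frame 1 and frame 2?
20° clockwise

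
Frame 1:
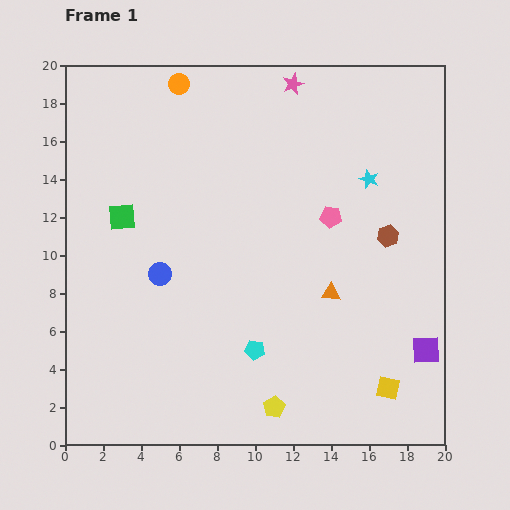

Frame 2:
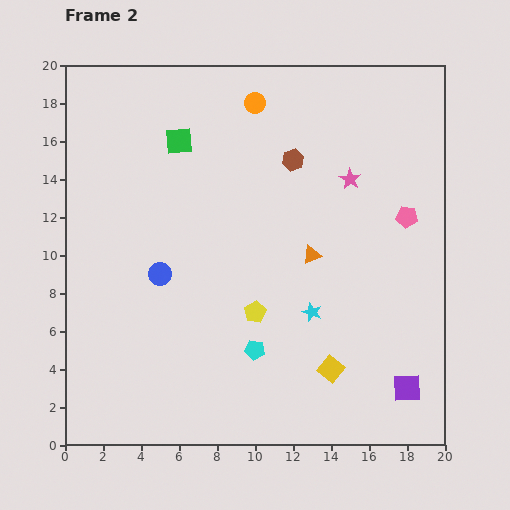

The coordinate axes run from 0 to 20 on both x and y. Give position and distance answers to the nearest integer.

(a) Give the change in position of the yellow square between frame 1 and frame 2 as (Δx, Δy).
(-3, 1)

The yellow square was at (17, 3) in frame 1 and (14, 4) in frame 2.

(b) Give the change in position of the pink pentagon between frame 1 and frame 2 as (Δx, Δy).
(4, 0)

The pink pentagon was at (14, 12) in frame 1 and (18, 12) in frame 2.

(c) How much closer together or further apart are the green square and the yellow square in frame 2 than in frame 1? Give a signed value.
-3

Distance in frame 1: 17. Distance in frame 2: 14.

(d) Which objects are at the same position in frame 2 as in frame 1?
the cyan pentagon, the blue circle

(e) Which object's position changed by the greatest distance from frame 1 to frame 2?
the cyan star

(moved 8; next 6)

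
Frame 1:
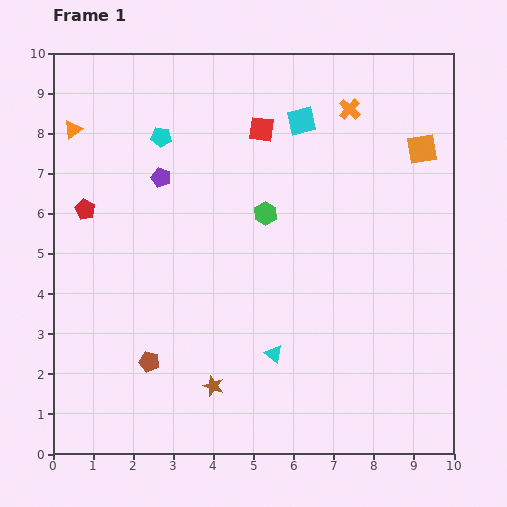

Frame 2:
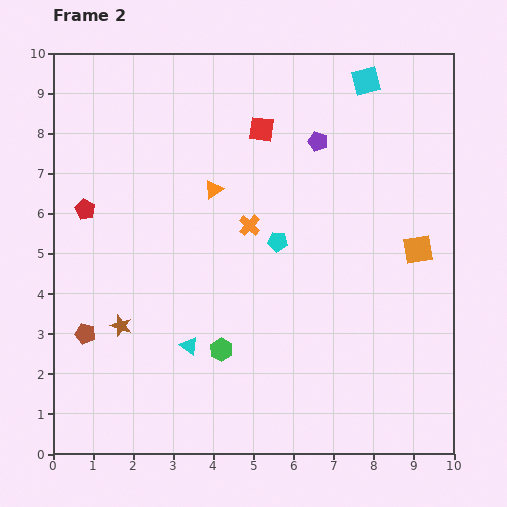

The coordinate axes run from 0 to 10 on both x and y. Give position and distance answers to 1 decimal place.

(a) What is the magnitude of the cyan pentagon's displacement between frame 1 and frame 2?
3.9

The cyan pentagon moved from (2.7, 7.9) to (5.6, 5.3), a distance of √(2.9² + 2.6²) ≈ 3.9.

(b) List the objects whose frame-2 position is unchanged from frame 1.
the red square, the red pentagon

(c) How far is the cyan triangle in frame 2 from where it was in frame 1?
2.1

The cyan triangle moved from (5.5, 2.5) to (3.4, 2.7), a distance of √(2.1² + 0.2²) ≈ 2.1.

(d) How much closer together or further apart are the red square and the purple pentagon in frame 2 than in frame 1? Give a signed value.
-1.4

Distance in frame 1: 2.8. Distance in frame 2: 1.4.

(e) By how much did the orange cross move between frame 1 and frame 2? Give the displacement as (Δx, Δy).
(-2.5, -2.9)

The orange cross was at (7.4, 8.6) in frame 1 and (4.9, 5.7) in frame 2.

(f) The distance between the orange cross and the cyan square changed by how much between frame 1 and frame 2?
+3.4

Distance in frame 1: 1.2. Distance in frame 2: 4.6.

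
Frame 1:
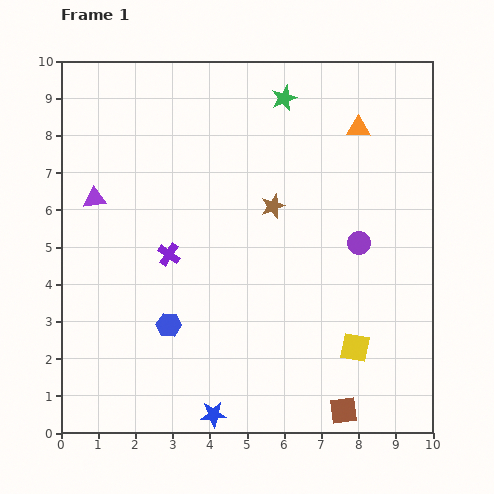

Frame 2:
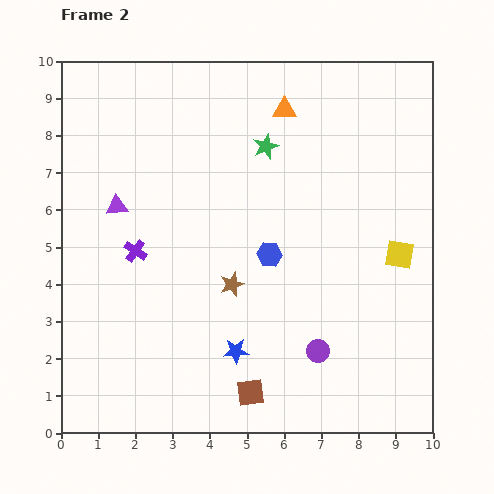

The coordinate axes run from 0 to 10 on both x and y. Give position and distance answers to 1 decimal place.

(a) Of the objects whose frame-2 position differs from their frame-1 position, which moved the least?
the purple triangle

(moved 0.6)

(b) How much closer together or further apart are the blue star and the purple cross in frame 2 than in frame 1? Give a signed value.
-0.7

Distance in frame 1: 4.5. Distance in frame 2: 3.8.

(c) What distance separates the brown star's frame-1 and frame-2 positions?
2.4

The brown star moved from (5.7, 6.1) to (4.6, 4.0), a distance of √(1.1² + 2.1²) ≈ 2.4.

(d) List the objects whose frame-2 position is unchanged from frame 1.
none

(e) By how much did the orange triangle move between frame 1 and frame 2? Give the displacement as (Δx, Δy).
(-2.0, 0.5)

The orange triangle was at (8.0, 8.2) in frame 1 and (6.0, 8.7) in frame 2.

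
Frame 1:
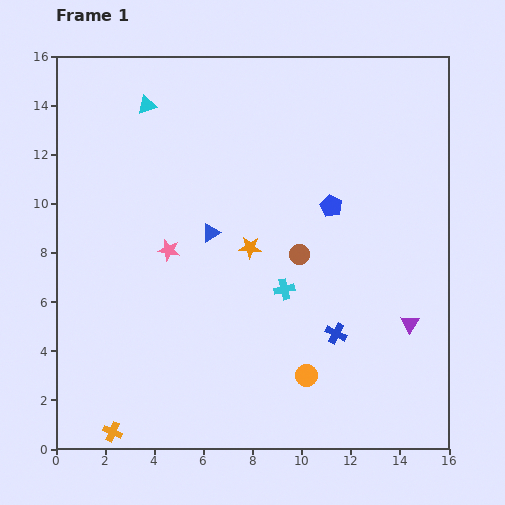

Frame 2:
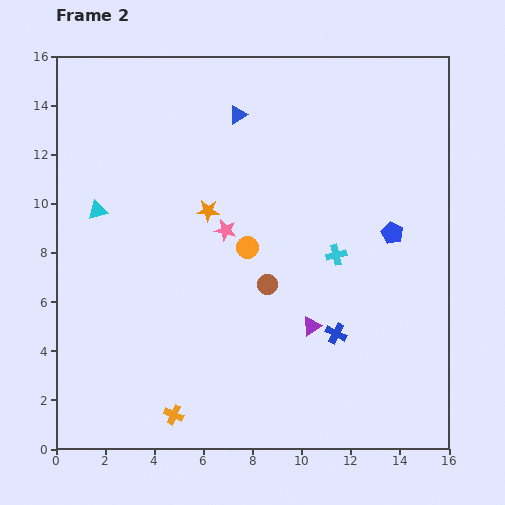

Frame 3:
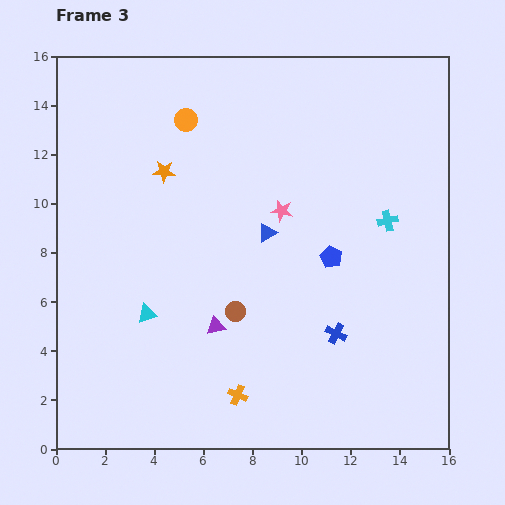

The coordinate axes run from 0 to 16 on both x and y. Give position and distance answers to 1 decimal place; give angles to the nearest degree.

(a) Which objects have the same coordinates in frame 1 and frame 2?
the blue cross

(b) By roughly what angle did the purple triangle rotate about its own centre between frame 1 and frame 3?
45° clockwise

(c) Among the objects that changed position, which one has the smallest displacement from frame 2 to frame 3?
the brown circle

(moved 1.7)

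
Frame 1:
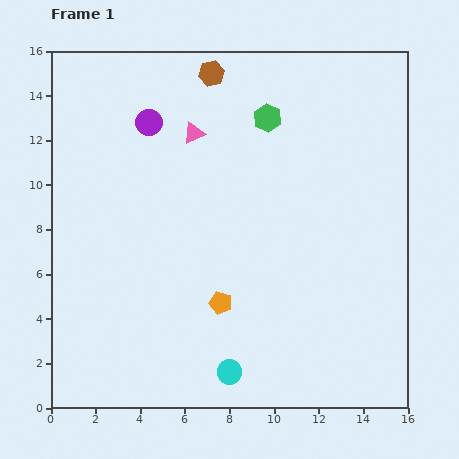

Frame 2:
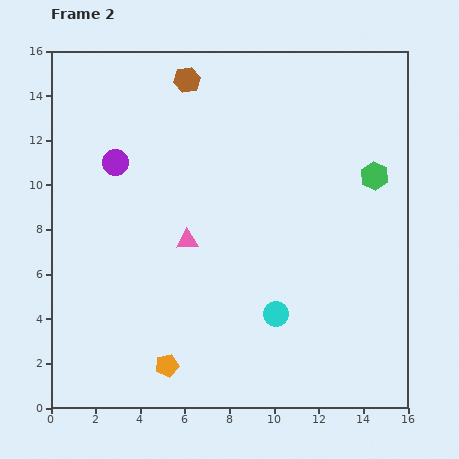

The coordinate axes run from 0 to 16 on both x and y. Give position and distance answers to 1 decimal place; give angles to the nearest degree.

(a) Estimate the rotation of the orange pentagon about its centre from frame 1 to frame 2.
28° counter-clockwise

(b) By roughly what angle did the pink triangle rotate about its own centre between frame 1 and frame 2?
21° clockwise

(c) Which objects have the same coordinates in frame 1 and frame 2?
none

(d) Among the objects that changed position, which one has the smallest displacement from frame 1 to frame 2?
the brown hexagon

(moved 1.1)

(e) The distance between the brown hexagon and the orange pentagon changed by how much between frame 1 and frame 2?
+2.5

Distance in frame 1: 10.3. Distance in frame 2: 12.8.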